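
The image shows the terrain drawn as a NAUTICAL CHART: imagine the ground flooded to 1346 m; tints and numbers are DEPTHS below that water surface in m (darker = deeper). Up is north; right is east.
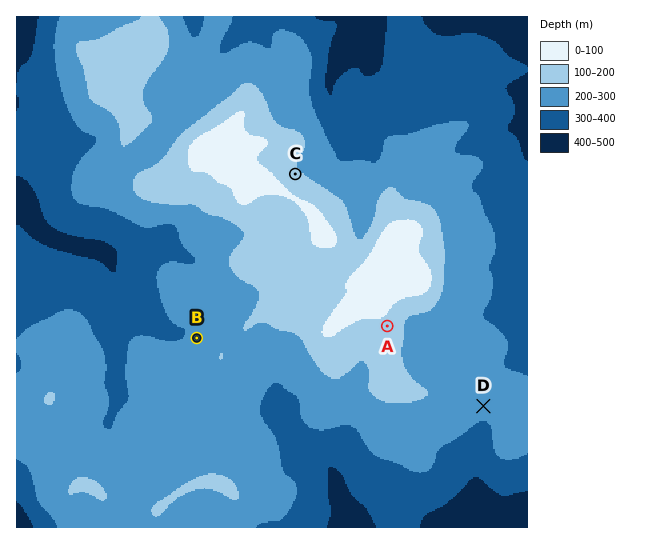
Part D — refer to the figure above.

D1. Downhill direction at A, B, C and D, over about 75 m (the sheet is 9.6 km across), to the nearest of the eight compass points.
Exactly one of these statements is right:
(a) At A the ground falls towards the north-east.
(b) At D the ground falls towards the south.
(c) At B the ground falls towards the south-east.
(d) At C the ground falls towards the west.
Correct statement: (b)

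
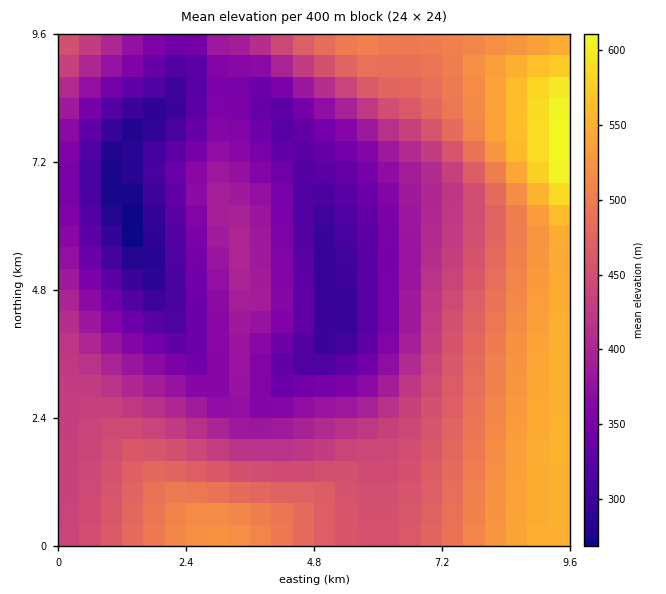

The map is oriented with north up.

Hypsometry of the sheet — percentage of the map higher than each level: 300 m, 95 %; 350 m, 76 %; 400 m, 55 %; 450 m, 38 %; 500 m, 20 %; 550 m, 6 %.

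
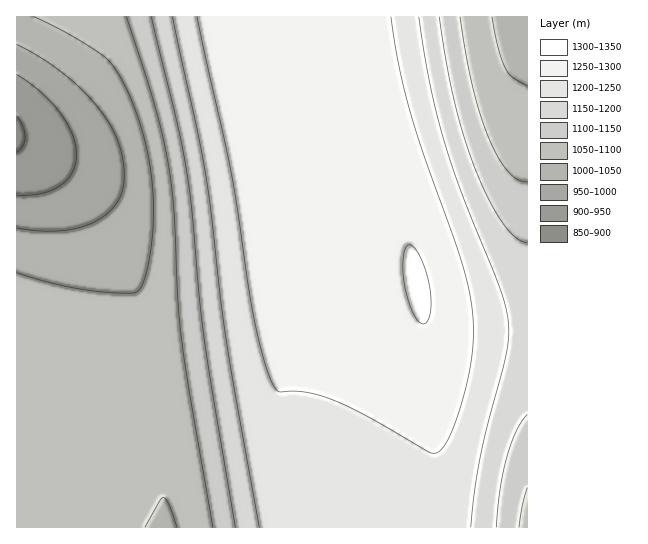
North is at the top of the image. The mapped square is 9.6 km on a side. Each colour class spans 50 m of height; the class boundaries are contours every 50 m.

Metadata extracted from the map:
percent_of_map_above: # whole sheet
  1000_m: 94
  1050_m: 87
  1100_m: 66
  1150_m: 58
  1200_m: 49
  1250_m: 31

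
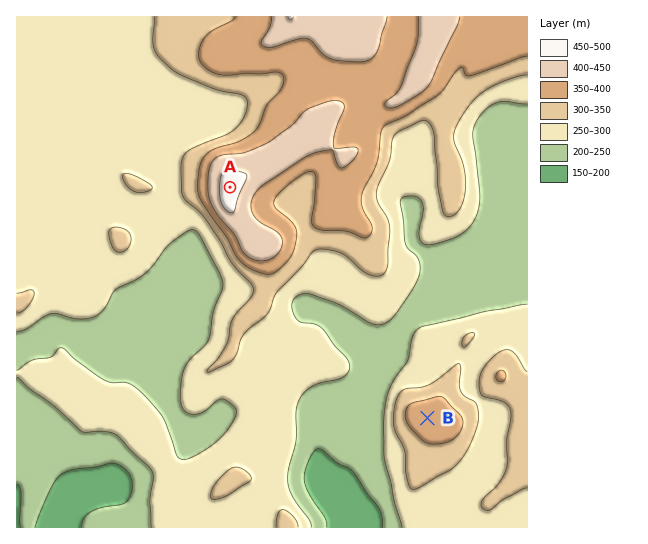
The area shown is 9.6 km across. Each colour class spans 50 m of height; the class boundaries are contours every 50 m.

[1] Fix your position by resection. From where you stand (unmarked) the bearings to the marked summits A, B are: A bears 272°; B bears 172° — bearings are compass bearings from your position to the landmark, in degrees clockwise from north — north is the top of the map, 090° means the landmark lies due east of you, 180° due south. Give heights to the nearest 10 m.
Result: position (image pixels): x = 396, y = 193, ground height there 250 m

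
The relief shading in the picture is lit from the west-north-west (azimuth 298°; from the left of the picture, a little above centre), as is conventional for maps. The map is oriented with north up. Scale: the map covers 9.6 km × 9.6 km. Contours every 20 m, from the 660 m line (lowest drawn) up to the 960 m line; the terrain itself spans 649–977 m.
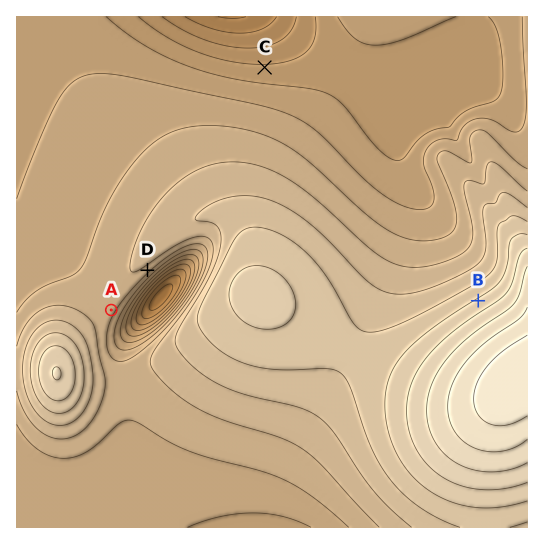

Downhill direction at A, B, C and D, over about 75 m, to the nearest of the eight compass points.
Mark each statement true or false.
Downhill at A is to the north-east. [false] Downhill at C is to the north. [true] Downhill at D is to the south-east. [true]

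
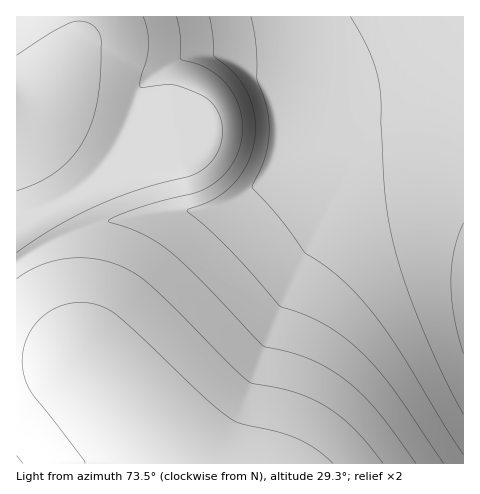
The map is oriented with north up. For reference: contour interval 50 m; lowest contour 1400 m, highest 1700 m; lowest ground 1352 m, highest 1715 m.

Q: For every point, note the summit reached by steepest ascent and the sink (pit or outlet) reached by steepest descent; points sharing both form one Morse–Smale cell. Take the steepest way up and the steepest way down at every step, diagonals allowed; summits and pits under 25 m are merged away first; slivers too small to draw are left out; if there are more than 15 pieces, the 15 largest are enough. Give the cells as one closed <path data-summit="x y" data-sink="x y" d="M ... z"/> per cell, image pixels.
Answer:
<path data-summit="463 295" data-sink="183 463" d="M396 134l-39 3-60 18-13 7-24 22-17 13-28 11-62 5-41 7-38 12-38 17-20 14 0 98 62-1 5 2 70 76 27 26 283 0 1-300-30-20-23-8z"/><path data-summit="463 295" data-sink="17 127" d="M463 16l-383 0-1 19-2 7-23 45-11 17-12 12-15 8 0 138 46-26 41-14 50-9 56-3 20-6 24-14 34-30 27-11 43-12 22-3 32 2 33 13 19 14z"/><path data-summit="17 463" data-sink="183 463" d="M78 360l-62 2 0 101 163 1-73-79z"/><path data-summit="17 17" data-sink="17 127" d="M78 16l-62 1 1 106 14-7 12-12 11-17 23-45 2-7z"/>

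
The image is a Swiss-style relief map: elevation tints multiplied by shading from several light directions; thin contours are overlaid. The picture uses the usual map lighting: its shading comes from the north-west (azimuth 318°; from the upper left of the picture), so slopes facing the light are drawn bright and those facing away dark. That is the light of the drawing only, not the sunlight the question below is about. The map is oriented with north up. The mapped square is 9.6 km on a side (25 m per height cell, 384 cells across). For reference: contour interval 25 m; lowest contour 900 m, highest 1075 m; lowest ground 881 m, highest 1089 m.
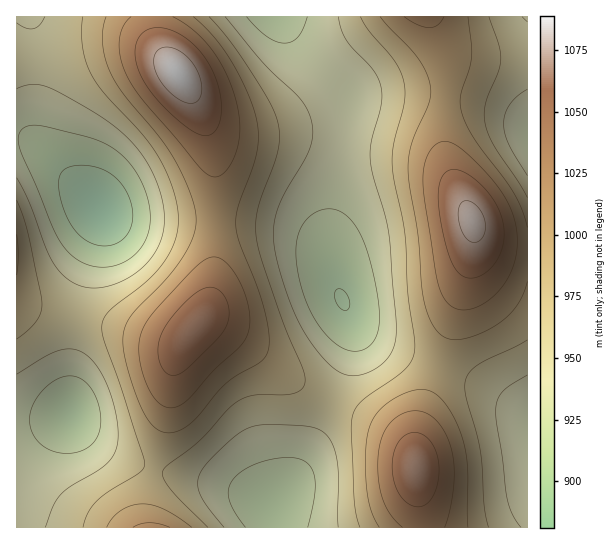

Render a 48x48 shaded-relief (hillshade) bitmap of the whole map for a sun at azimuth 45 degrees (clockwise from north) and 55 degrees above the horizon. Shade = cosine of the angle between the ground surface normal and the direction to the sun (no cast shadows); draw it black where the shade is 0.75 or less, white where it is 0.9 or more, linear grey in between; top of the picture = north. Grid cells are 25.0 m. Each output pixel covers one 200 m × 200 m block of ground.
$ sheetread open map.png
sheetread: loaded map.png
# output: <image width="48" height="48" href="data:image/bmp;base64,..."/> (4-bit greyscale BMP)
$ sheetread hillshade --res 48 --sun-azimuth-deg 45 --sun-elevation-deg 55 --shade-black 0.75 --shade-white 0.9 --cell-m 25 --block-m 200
<image width="48" height="48" href="data:image/bmp;base64,Qk32BAAAAAAAAHYAAAAoAAAAMAAAADAAAAABAAQAAAAAAIAEAAATCwAAEwsAABAAAAAAAAAAAAAAABEREQAiIiIAMzMzAERERABVVVUAZmZmAHd3dwCIiIgAmZmZAKqqqgC7u7sAzMzMAN3d3QDu7u4A////AHd2ZmZneavM3cupiHdmVUMyIzRniaqpmHd2ZmZ3iavMzLuph3ZmVUMiI0VnmaqpmHd3Z3d4iaq7u6mYd3ZmVEMiI0V4mqqpiHd3d3d4iJmqqZiHd2ZmVDMiI0Z4mqqpiHd3iId3iIiZmIh3ZmZlVDIiI1aJqqqpiIiIiId3d3d3d3d2ZmZlVDIiNFeKq7qpiIiIiId2ZmZnd3d2ZmZVRDMiNGiau7qpiIiJmIdlVFVWZ3dmZmVVRDMzRXiru7qpiIiZiHZUM0RWZ3d2ZVVVREM0Vnmru7qpiIiIh2VDIjRWZ3d2ZVVVVURFZ4mru7qZiIiIh2QyIiRWd3dmVVVVVVVWZ4mru6qYiIiHdlMhESRWd3dmVVVWZmd3eJmquqmId3d3ZUMhESRWd3dmVVZneIh3eImaqZiHd3d2ZUIRETRWd3dmVWZ4iZiIiIiZmYh3ZmZmVDIREjRWd3ZmZneJmpmId3eIiHdmZmZmVDMiIjVmd3ZmZ4iaqqmIdmZnd2ZmZmZmVUMyM0Vmd3d3eJqru6mHZVVWZmZmZmZmZURDRFVmd3d4iaq7u6l2VURFVWZmZnd2ZlVVVVZmd3eImru7uph1RDNEVVZmZ3d3d2ZmZmZnd4iZq7u7updlQzM0RVZmd3iIiHd3dmZneImau8y7qYZUMzM0RVZnd4iIiIiId3ZneImrvMy6mHZUMyMzRVZneImZmZmYh3ZneJq7zMuql2VEMzMzRVZ3iJmqqqmZh3ZmeJq7zLuph2VEMzMzRFZ3iaqqqqqZh2ZmeJq7y7qYdmVUQzMzNFZ4mau7u6qYd2VVZ4mru6qYdmVUQzIiNFZ4mru7u6mYdlVFZ4mquqmHdmVUQzIiNFaJq8zLuqmHZUREVnmaqpmHdmVVQyISNFeau8zLuph2VEMzRniZqZiHZmZVQyESNGirzNzLqYh2VDIjRWeJmYh3ZmZUQyESNXm83dy6mIdlQyIiNWeJmYh3ZmZUMiEjRorN3dy6mHZUMyEiNGeIiIh3dmZUMiIkWKvd7cuph2VUMhESNGeIiIh3dmZUMyM1ebze7bqYdlVDMhESNGeIiIh3d2ZUQzNGir3e3amHZVRDIRESNGeImYiHd3ZVRERXis3dzJh2VVQzIQASNGeJmZiId3ZlREVnmszMu4dlVUQyEQASNWiZmZmIh3dlVVVomrzLqXZVVUQyEAASRXiaqpmYiHdmVVVomqu6mGZVVUQyEAASRomqqqmYiHdmVVVniaqph2VVVUMhAAATV5q7uqmYiHdmVVVniJmYd2ZVVUMhAAEkaKu8u6mYiHdlVEVWeIiId2ZmVUMhABJGirzMy6mYh3ZlRERWd4iId3dmZUMhESNXm83cy6mId2ZURERWd4iId3d2ZUMiIjV5vN3dy6mHdmVUMzRWd4iIiId2ZUMzNFebze7cuph3ZlVDMzRWeImZiId2ZUQzRXis3u7cuph2ZlRDMzRWeJmZmYd2ZVRFV4q83u3LqYd2ZVQzIjRWeJqpmYd2ZVVVZ5rN3t3LqYdmVUMyIjRXiZqpmQ=="/>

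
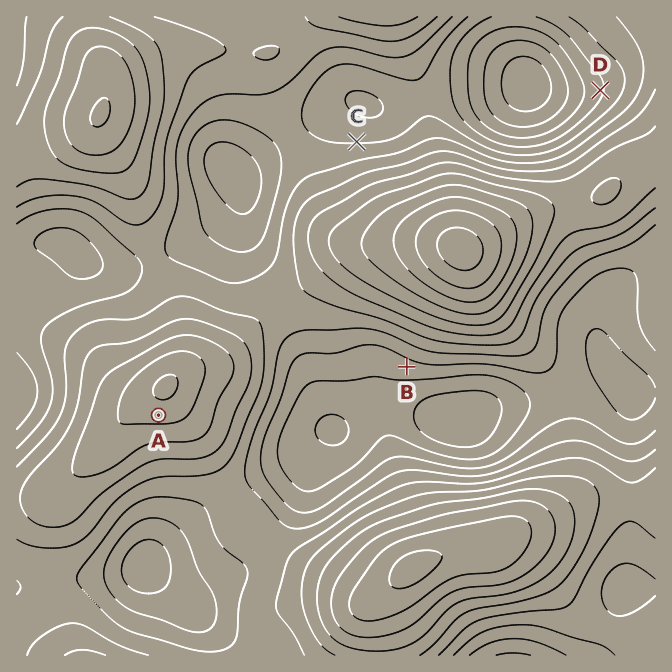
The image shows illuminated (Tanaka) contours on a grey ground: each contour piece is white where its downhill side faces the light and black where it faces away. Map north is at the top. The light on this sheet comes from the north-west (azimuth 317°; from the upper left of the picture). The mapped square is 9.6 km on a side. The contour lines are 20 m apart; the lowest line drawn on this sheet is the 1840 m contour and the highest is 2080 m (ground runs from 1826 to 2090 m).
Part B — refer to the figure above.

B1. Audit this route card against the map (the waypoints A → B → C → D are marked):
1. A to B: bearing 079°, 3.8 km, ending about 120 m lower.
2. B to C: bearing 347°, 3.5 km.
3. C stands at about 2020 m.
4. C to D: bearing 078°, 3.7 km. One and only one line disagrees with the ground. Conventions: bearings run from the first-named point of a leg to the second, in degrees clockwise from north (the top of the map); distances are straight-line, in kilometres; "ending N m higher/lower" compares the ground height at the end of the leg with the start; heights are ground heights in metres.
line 3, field height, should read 1920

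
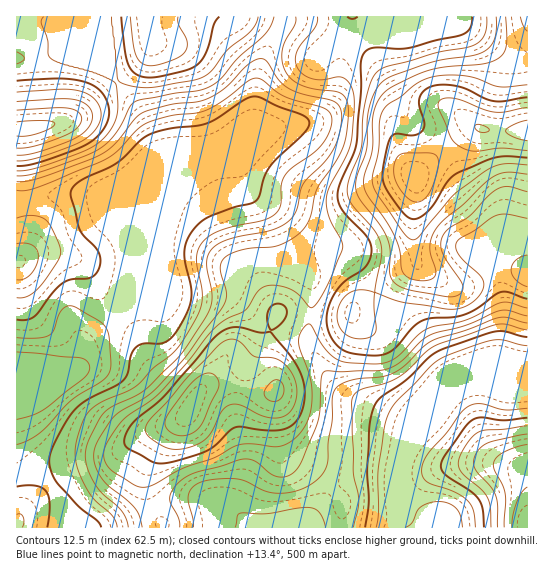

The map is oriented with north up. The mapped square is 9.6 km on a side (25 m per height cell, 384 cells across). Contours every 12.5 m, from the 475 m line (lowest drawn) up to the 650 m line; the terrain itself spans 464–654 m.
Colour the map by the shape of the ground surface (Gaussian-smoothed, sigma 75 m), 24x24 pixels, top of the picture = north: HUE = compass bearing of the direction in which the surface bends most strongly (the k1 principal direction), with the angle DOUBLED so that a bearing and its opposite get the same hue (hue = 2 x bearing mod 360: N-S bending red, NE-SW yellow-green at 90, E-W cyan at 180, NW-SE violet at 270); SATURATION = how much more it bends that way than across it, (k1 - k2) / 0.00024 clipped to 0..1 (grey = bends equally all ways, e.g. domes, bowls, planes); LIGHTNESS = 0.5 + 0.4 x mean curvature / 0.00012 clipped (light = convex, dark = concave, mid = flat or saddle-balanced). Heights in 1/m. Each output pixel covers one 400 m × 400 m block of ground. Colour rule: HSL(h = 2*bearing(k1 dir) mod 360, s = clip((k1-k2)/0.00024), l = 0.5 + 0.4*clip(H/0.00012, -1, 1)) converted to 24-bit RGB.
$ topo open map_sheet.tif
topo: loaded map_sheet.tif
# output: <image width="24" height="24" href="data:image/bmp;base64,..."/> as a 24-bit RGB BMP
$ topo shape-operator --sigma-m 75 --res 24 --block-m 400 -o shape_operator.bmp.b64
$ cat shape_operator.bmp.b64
<image width="24" height="24" href="data:image/bmp;base64,Qk32BgAAAAAAADYAAAAoAAAAGAAAABgAAAABABgAAAAAAMAGAAATCwAAEwsAAAAAAAAAAAAAzL6vdlCbcEl/ZzI+QEgpfNk5lNGJy82rVzqga1yNiFxnh3hJb39AcndNh1GC7OWhU5yyJDG0n3OpclRdODFIJTJMV7B77/XWvXd1o0OVdTWIqyqNd7R1g9Ftic0njJchRzIpXVE5dVZOpltZpZVgSZplOLCB0t+junSYHxtjqTttlzNHTy8+LFY3E8cjqvRhkGBYlVWAXSeKu1vCt9asgaWY0XFuq1cvUVQwN4U/RId9hW+atsOsf6exXKuilMJgsH9UGRxdWze3x4Tkj27tkajjh+DWgL5+eGOvpGO3KSimhZTX6sjVo2SOslVo13+XjqG5Vr3BPlh1R5JKp8ZWXKtSYpGQo6WGp3N1KD13J3KHY4e1f2vIq7bQn7nYqKXVWGmDfkyzimC4NZ6RzYvD56r1zZTq37vSudC4Rlq7azWto2Ffsc5WQ8tCPo2HhJpxnHZqQ0t0P3R7LHNYVoGBmdKLVsa0g5q3XIBwM22Af3vAgZvRYM7WZ3ja24r7/M/s7cS+YTp/TjWBtpXB2ubQhNWuMWGUg2J6pVNPdWhKMG1cVH9zJ49mnthtW3c8VW4oeIFUMGQ6HHoeYos4gn4tKT0WI1pK7pPG/8zVm1zcP3bfjpjL7O7dl5LOaRJtXjIZbUENoaUOEHYeKXRZTIdaf5ose1Y0c3g8e3Q5bG85P3goLlYhe3c4XaU/BHtLH3x9/83M6WmAUoeAV7im4u/HrBGLegBh3DdqwWmb4OOtJrY4CCsYIloXX39NgIBygnZaf5NoabmeZKq4RWGGW6CBgbl4O4RfBi0r0qFK+tHYrKnVP6N+2Z4XTghFox+x1LbCsMHj8Nvu5orHVSFYN1EMETMAICkKe1ALkrmYY7yXXkd6YVx6Tq1qc6Vod39lF0hSGXc18exh5DtMwiRgy6JwFySDWTLV5+jMbrivunel+l/E8ib/4ZbGUr+EDjtKtItMtMlvY4dUOkBjd6J+Y6aLd4Nsfn9rMk5jKlEvy+YIiXo1hriM3M3UIBjBHECy8OPbu12wgSs7mjAks1K439vw49X2EQD3cILLwc+eZ2mZQFiFabVuVJKPenyAf3+ARi5sXT5yw96DUqdnTsJFqI9Ebi1SIWhVq89c6BTG8zjK1azSm+3kleDqs4vghAn/oJ7f39DbhGm/W3nHka69VVadc3OBfHqANiSHX5vP0eLVn5W+c4OolVV1iV2OVZN+T4VAQilKyFFe5+2teOGHRGF9by5PSVaMecO1vYt7tXGUYpCXfW6LkEyLfnuAd3iAN2yTN8+eg76SoJC9p3jMsWfPume6lWJvcz07KBojo58w9P+Sj60cJx8XMWwvZYBnbIRKn5dnqn93k353YVBzgG16f3+AfX6AV4GHR5tJVIs1a4Q2YFI5eTg4qURlwzp2nzVwa0F6dMNs+O2ixZZhQ2SJTaB6Om9pgWtTZXsAX38WkIw6Q0ZpeYB6f3+Af3+AZ4WCd4xzdIZpcn1eaUBmfoVaVYCcl1fU1mDtrYfKkbii6ea50sueXkqbcZNYM1ZkgHNkoscAKEsAHTMAIUIHGm4SVoNkf4B/fYB/aYNxgYp1Z3B8R2OYiKazU5q0J0ilnk/f6rXo1bHU3+3e35XInDi2w2BbKj0qVlsk6NvwypnbWLiGHsU/BrU8DF85SnlMfoBvf4FveoRvbn5wRYRyWI5jan9nJj9VOC9W0E8q3/Wuj8GJ4E6ezim63GmXsjfWfmLE2tD75cz/5ND71tz1aKLbIkR2LlYsVGkraYktRIo6ZYFsZn1tTHFCXnFEJi9EJRNC48Rx2f+raUU8iy0ztFSLuMbgmZv+ycj8m5Hbvafr69X289P4xFz2kwy4iluBX3FnmrFVP5UvK2Y5aEE7d0oiU08QEigLAy4wyu+19efLlCqed5S6ounZkOXbO0zGiYjDg4dPe4ZSsqRk119quwCDyAZwpn1naIGAmLGGjrCML3SCNyNvzEibw4WkVNbOAGhwDP9K4duihnbs2+XwpL3NmlRZUFQ9YoA2fHwjcYEkdWQXdzgXbBB06XqpyrjQi5bGlcfEo5SyUEaRDDF4fH7R3dzom6vOHGOuFfRpKMQ5OqF3t6p/v32r11XMwkKQgWdDgKZqX4xjgH16gH9/Ig1d39arstG0nKHJp5W/uVa1rWaKD3WHILzFxai7zoKuUIegR7FEYn4uL1UTP20NZ3EjYCY12BNByWBLoqVqfmd/f4B/f3+AGQpc3eeZsMdweY1akVZYnVGly6+9TpXHGF5maXQ4u2w9rJVwZ4dtgH97fYB6cYJcV3E7IhwvkE5A18KR"/>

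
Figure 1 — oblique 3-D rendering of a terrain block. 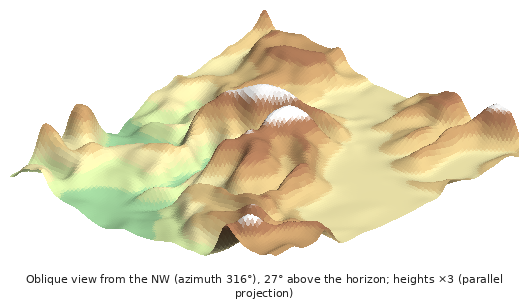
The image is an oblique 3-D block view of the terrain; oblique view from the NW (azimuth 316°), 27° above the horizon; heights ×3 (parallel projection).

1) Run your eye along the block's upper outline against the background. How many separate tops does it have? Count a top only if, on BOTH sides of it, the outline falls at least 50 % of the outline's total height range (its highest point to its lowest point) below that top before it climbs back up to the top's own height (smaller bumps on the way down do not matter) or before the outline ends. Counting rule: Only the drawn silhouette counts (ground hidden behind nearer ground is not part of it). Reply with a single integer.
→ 1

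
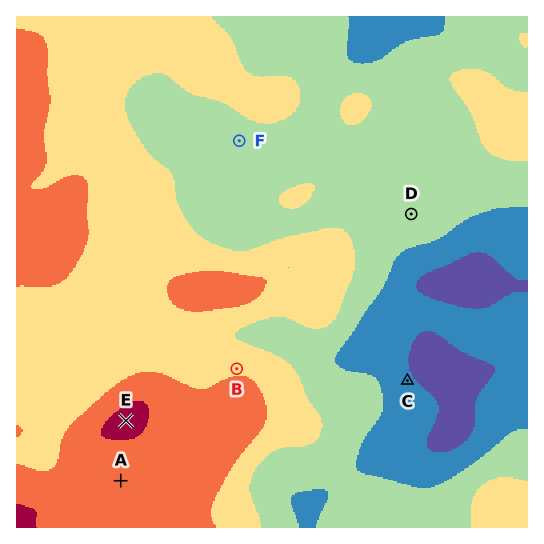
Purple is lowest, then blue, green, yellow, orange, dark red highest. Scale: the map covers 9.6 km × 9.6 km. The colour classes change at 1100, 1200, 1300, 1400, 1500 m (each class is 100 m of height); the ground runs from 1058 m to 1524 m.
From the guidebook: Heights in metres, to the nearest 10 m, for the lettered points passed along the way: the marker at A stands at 1440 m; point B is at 1380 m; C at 1120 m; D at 1250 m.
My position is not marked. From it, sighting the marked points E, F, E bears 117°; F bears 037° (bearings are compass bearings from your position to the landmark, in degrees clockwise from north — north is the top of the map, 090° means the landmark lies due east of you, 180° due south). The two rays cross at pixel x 55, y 385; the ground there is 1350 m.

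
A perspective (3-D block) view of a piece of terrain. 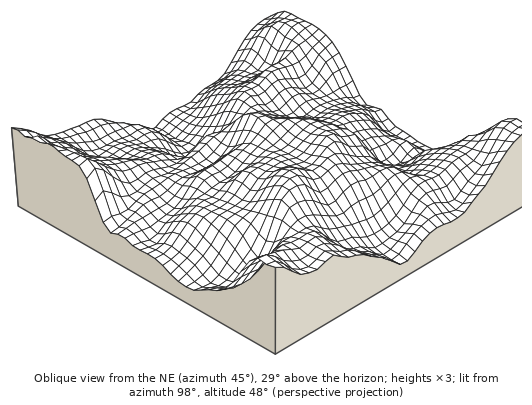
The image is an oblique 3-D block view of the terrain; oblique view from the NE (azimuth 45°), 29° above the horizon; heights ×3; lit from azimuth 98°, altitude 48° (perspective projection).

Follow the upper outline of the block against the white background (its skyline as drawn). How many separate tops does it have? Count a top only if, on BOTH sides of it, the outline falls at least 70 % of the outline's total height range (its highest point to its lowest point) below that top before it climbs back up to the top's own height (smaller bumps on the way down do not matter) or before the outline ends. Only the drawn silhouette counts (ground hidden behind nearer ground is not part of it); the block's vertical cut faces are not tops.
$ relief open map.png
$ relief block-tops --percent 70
1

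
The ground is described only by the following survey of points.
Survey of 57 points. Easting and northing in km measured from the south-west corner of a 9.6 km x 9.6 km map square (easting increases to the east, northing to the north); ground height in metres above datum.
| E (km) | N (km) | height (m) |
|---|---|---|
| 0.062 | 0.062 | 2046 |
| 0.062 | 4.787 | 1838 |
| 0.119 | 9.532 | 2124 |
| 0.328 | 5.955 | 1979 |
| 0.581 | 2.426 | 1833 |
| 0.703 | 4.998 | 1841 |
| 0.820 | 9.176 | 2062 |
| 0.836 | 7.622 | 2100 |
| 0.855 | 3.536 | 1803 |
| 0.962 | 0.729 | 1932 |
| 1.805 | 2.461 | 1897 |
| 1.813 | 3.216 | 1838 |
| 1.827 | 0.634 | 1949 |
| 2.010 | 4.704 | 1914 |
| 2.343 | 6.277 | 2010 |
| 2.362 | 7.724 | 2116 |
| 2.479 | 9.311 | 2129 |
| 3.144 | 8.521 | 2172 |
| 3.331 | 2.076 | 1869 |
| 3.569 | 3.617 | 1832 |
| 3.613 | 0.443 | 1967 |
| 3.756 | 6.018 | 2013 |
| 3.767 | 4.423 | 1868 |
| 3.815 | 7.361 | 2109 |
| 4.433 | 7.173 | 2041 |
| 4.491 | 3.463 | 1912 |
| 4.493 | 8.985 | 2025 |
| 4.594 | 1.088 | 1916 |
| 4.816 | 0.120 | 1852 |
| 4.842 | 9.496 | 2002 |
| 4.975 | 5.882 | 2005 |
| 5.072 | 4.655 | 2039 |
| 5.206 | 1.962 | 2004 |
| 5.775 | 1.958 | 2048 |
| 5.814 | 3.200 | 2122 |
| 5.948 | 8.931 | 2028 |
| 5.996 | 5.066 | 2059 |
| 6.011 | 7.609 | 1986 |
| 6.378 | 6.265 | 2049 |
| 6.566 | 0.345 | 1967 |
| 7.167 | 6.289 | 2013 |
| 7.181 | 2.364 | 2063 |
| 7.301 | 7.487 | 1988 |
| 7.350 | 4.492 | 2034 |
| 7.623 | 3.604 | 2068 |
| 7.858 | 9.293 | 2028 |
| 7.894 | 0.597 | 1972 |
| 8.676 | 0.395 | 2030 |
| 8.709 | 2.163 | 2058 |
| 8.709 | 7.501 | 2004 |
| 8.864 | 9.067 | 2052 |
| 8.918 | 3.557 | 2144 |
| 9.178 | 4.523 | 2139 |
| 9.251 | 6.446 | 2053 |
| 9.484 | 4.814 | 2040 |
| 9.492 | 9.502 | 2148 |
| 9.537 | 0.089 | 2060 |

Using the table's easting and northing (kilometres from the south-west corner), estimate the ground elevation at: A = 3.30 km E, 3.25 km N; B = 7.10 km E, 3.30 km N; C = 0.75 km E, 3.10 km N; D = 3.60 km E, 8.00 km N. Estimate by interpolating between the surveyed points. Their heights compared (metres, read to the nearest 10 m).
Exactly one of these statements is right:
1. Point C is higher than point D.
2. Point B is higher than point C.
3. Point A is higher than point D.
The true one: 2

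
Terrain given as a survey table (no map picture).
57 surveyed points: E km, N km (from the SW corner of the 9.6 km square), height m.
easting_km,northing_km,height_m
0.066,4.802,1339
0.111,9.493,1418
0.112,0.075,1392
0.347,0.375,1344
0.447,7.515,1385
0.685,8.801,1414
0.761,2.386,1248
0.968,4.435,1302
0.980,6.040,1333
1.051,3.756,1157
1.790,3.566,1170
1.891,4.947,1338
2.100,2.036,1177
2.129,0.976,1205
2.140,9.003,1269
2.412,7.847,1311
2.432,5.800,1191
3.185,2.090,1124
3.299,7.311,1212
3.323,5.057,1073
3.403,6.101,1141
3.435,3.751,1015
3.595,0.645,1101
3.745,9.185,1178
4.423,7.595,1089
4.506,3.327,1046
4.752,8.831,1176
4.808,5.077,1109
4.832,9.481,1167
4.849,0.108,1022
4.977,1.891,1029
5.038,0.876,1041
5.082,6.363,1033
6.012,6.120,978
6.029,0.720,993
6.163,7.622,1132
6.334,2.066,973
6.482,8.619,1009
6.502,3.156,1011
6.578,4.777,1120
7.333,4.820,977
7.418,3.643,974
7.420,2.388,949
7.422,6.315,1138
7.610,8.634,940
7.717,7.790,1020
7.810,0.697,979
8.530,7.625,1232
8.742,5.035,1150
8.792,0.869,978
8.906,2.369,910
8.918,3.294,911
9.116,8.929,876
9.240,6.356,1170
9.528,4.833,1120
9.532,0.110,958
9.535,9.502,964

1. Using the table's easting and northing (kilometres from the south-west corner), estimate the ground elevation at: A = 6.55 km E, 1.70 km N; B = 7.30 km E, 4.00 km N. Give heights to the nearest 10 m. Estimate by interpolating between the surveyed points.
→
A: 960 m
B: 970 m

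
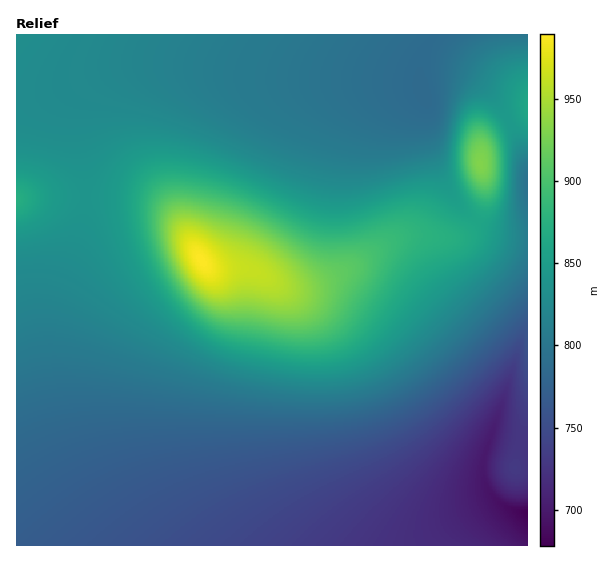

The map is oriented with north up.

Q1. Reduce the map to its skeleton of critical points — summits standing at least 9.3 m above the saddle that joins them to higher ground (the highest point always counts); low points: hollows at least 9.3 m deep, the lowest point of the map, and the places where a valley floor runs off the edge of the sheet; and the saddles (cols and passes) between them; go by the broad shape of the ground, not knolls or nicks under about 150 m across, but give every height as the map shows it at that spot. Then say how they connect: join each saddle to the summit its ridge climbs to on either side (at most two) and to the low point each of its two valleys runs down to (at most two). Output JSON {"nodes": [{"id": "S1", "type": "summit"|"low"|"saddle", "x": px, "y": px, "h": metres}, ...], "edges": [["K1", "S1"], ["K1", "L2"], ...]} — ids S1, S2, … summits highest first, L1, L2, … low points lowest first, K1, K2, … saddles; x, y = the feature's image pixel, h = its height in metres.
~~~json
{"nodes": [
{"id": "S1", "type": "summit", "x": 201, "y": 261, "h": 989},
{"id": "S2", "type": "summit", "x": 481, "y": 164, "h": 930},
{"id": "S3", "type": "summit", "x": 17, "y": 200, "h": 873},
{"id": "S4", "type": "summit", "x": 527, "y": 107, "h": 862},
{"id": "L1", "type": "low", "x": 527, "y": 513, "h": 678},
{"id": "L2", "type": "low", "x": 423, "y": 91, "h": 785},
{"id": "L3", "type": "low", "x": 527, "y": 184, "h": 794},
{"id": "K1", "type": "saddle", "x": 478, "y": 220, "h": 860},
{"id": "K2", "type": "saddle", "x": 509, "y": 123, "h": 846},
{"id": "K3", "type": "saddle", "x": 86, "y": 196, "h": 840}],
"edges": [["K1", "S1"], ["K1", "S2"], ["K1", "L2"], ["K1", "L3"], ["K2", "S2"], ["K2", "S4"], ["K2", "L2"], ["K2", "L3"], ["K3", "S1"], ["K3", "S3"], ["K3", "L1"], ["K3", "L2"]]}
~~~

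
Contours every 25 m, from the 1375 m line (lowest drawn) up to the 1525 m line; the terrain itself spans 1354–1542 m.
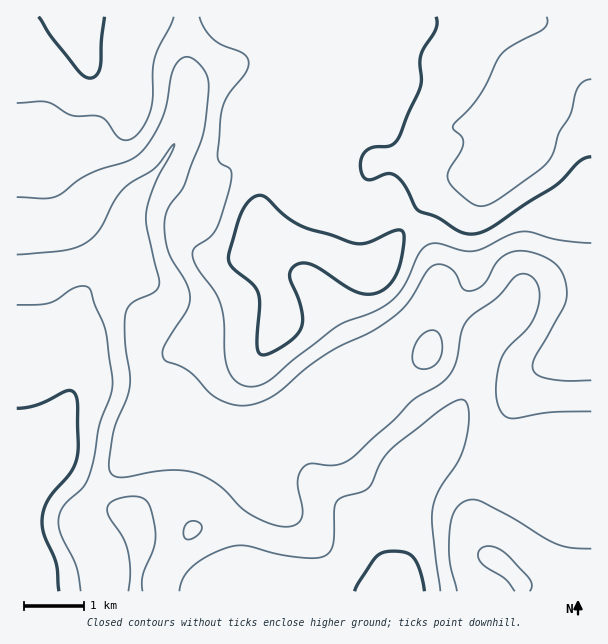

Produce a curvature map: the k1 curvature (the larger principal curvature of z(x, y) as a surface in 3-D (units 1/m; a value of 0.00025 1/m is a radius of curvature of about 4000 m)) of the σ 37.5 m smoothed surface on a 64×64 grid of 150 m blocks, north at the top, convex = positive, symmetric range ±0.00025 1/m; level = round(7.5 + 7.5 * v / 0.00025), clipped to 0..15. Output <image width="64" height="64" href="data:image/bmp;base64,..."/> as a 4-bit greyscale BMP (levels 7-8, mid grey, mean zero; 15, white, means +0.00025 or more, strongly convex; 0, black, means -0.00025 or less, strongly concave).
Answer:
<image width="64" height="64" href="data:image/bmp;base64,Qk12CAAAAAAAAHYAAAAoAAAAQAAAAEAAAAABAAQAAAAAAAAIAAATCwAAEwsAABAAAAAAAAAAAAAAABEREQAiIiIAMzMzAERERABVVVUAZmZmAHd3dwCIiIgAmZmZAKqqqgC7u7sAzMzMAN3d3QDu7u4A////AHiZmYvv2Iic/XRnd4iIh3d4mph2d3d2at2piJq7vM3ueIiHi+/ZiJz+lVd3d4iId4mqmHd3d3d63amJq7u7vMyIdmeb79mIm//HVnd3eIh4iaqpiHZmd4rtuavMuqqZmZhmZ63/2oiJ//pmZmd4iIiau6mYd3d4iu27zNyph3d4mYd4z//aiHfP/qiHdniImau7mYiHd3iK7czNypd3d3eJmZv//7qIdp7/7LmIeImau7qIiId4iIvtzMuoh3d3d3irvv/8mYh2jO7+26mImrzLqIiIiIiIm+7LqZiHd3d3iKzf/9l4iHecy8zLqZmbzcuYiHiImZmb7rqZiIiId3eIrN/+uGeHeKzKmqqqqr3duYiIiJmZmavtuYiIiIh3eIirzf7JR3dou6mIiJmrzcuYd3iJqqmZq925h3d3iIeIeJq77/yXZWmqmId3iavLuodmd5qqmYiazLmHd3eIiIiIiZi//+p3iZmIh3eJq6qZh3Z5mpmIeJmryph3d4d4eHiIdnv//rmYiHd3eImqqZmZiJqpmHeIiIm7qIh3h4d4eId1V8//7KmHeIiImaqYiZqqqpmHZ4iIeKu5iIiIiIh3h3VVjP/ty6mJmZmZqpiJq8zKmHdneId3m7qIh4iIiIiHdmZq79u7u6qpmJqqmZmazuyXdmd3d2eby5iHiIiId3d3d3nf2pq7uqmImqmIiImt/qd3d3iHdovLmHd3iIiId3iImc7aiJq7qYiaqYd3iJz/2nd4iHd3esuYd3d3iIiIiImavuyYiauod5qYd2d4it/9qZiIdld5u6h3d3eImYiIiZmd/aiJmqh3mZh3d3iJrv/bqYd3d3i8uYd3d3eqmYiIiHruyYiJmYiaqYh3d4ib7/25iHd3d6zKh3d3d6qZiId2aM7amHiJmru6mId3iIm97sqZiIiInNuYd3iHmZmYh2VXrdyXd4mr3typiHeIiJrd3KqpmYiL3LqYiIeIiZiHdlec3Kd3eKvf/rmHd3iIiKzd3MupiIrMzLqqqneIiIh3d5zcqIeIm87/2Xd3d3d3ec7/7bqYiavNzMu7d4iHd4iIrNuZiImave/9l3d3d3dnnf/+upmZq8zcy7t3d4dneIms25mZmZmrzv/Jh3d3d3aK3/6piJqqvMy7qnd3h2ZneL3KmZmZiKqs7+3Kl3eId4m//6d3iZmavMqZd3iIdmZ5zcmZmYiIqZve7u7bqImIib7/x1eIh3isy5h3eIh3Z4rNuZmZh3ipic3M3u3LqYiJq+/pRXd2V5zbl3eJmYiJrNypmZmHeamJvcqrzMzLmZmIvvx1d3ZVi9uYiJqpiavNy5iJmYd5qYi9yYiaq83KqYd7/8iIhlaLy6mZqpiJq8y6h3eJh4qpib3Jh4iazuy6h3jf/KqXZnq7qpmZh3iaqpmHZnmYmqiJvLmHeJrO/sqHd67/y5dmeaqqmZiHZ5mXeJh2eJq6mJq7l3d4rN7/2oZEe+/ah1VoqruIiIh4mHdWmpd5vMqYm7l2Z4ve7v/7hkRq3tl1RWiqqoiIiIiYh1WKqb7/3LqrqGZ5z/7d//yGRHrNuGVFeaqqiIiImZmGVXms//3d3Mupms7/7Lvv/qdle8ynVVaJqpmIiImZmYd2eL/+uqvN3M3f//65mc//uYibzKdomaqpiIiImZmZmIiJ3+p2eb3d3v/9uXZWnv/bq7zdqJq8y6mIiIiZmZmZmavvx1Vore3cy6iJhlZ679urvN7KmqvMy7uIiZmZmIiZq+62Vmit/rmGZ4mYd3e9ypmaztuZmZq8zJmZmZmYd4ir3rdWeK79uGVnaamYdnu6iIm93KiIiavMmZmZmZmGZ4rNyWZ4re24V3d5q6l1WKqZmavNuYeImaqZmZmZqYdmiazbhnms7bhnd4irynZXmqqqqrzMmImYiJmIiZmqqGeJic3JiarNynd3eJvLmIiqu7uqvM3KmZh3iIiIiau6iJmHreyqqazLiId3iruqqruqqqqrvN26mHeIiIiImsy6qYeL/8qZmruId3eJu7u6qZiImaqrzdyoZHd4iZeJzuyph3jP+4d4qod3aJqqqpmJmId4qpib3cmHd3iZmHi//rmHdp/+lmeJiHeJqqmYiJqZh3iamHisy5l2Z4qXd67/uYdmbf+3VomYmaqZmYeImqmHd5qoeIqqqnd4iqh3jP/ZiHZq/9lmiaq7qYiId4iau6mHiqmHiJmaiIiJqXeL/+qYdmjv/Kq8zLuph4h3iJq7u6mJqpiIiZmZmYmpeJr/+6mHec7/7d3cupiIiYd4mpmrupmqqYmZiJmYiKqZmu/7qYeKvN7ty7qZmJmZh3eZmImqqqqqmZh3iIiIq7qq3/qYd3m7q8upiIiIiamHd5mId4mqqqqph2aId3ic26nP6od3eaqZu6iHd2eJqYd3mYh2Z5qqq6mHZphmd53rmb/Zd3d4mYiqqYd3d3mph3iZh3Zmipmruph3mHZ3ruqYrtl2d2iYiJqph3d3eZmIiJmXdmeamZq7upiYiIjP6Yeu2XZ3eZmImpiHd3d4mHeImZmHeJqYiau7qaqZmc/Yd43ah3eJqYiamId3d3iYd4iZmZiJmZiImaqpmZmZ38h3jNuYiIq6mZqYiIiHeJh3iIiJmYmZiIh4iZmIiZnfyHeL3KmZqruqqqmIeIiJmId3d3iIiJiIh3d4mod4id/Ih3rcqqqrvMu7qYh3iImZh3d3d4iJiIh3Znia"/>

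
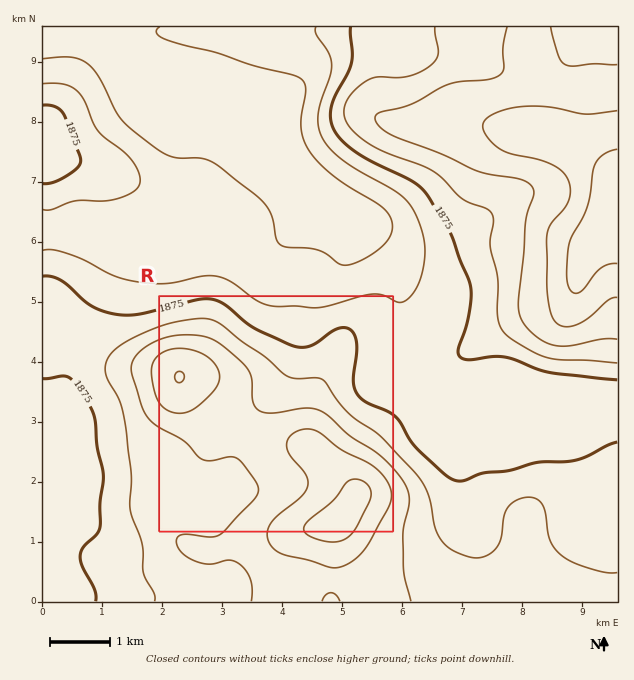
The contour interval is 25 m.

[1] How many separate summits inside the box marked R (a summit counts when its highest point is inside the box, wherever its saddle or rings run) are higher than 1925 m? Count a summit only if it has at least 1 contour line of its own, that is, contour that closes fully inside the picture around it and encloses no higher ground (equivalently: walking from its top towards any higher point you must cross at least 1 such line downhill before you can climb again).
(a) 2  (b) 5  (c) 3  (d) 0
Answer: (a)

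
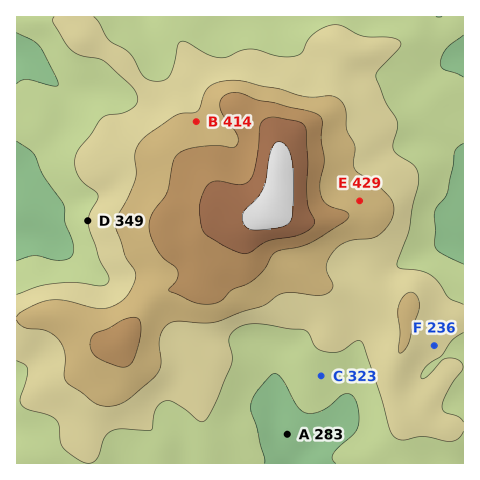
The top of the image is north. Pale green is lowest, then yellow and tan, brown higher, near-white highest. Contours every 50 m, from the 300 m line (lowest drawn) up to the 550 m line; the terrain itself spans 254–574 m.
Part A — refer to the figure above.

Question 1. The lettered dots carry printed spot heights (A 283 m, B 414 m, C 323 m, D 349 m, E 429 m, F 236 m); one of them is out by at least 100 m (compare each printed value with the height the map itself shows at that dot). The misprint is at F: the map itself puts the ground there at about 361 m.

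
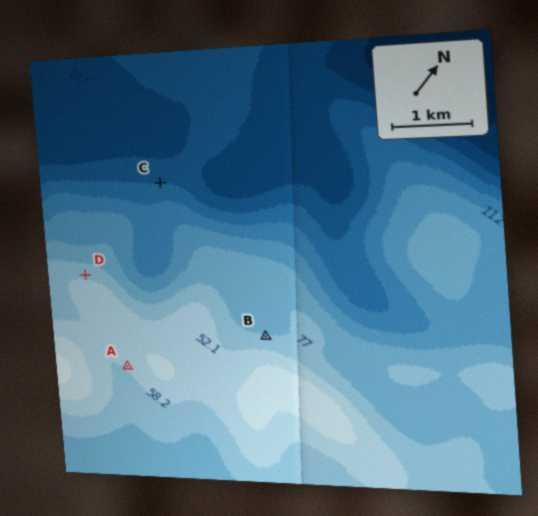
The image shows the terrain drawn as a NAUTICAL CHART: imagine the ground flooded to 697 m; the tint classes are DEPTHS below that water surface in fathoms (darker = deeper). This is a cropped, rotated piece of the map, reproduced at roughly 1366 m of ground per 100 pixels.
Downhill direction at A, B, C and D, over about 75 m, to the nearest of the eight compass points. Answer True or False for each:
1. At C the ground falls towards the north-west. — True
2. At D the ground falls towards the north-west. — True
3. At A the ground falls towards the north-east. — False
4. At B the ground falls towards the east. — False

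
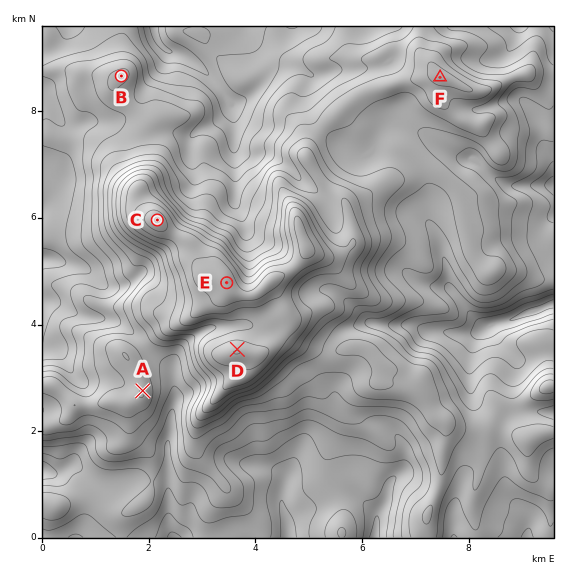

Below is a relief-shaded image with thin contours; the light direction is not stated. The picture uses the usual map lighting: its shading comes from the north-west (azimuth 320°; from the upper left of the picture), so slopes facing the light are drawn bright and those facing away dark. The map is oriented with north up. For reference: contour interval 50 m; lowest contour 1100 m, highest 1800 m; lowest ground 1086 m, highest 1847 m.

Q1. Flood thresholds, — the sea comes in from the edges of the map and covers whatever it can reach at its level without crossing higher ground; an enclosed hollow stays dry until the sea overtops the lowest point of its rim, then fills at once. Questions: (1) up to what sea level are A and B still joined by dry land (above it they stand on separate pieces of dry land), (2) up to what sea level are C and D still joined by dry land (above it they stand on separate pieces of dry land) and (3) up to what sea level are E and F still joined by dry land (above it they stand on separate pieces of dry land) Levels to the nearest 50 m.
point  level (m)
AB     1350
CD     1700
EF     1450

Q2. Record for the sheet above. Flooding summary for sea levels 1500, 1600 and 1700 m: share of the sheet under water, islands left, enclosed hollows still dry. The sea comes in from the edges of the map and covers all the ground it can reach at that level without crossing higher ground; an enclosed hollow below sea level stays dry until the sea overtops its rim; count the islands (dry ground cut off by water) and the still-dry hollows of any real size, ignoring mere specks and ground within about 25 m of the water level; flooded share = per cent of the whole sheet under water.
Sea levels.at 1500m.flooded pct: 81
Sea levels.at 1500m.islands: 3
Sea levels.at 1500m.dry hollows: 0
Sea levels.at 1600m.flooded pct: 89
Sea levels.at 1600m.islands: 1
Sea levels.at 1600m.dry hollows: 0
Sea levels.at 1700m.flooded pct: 94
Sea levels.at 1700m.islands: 1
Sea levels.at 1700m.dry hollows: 0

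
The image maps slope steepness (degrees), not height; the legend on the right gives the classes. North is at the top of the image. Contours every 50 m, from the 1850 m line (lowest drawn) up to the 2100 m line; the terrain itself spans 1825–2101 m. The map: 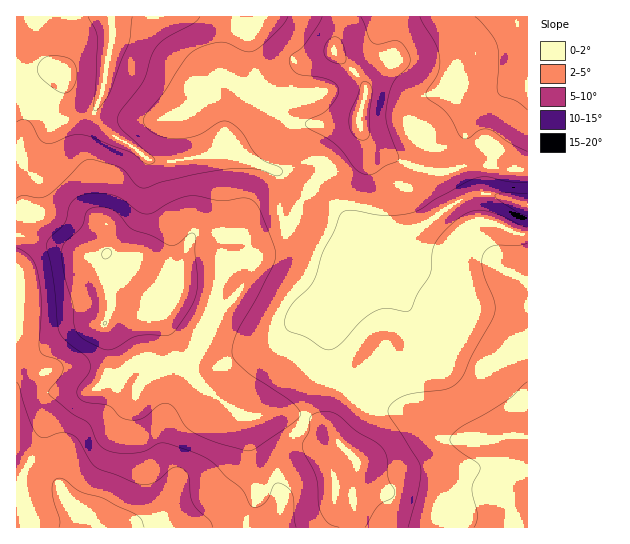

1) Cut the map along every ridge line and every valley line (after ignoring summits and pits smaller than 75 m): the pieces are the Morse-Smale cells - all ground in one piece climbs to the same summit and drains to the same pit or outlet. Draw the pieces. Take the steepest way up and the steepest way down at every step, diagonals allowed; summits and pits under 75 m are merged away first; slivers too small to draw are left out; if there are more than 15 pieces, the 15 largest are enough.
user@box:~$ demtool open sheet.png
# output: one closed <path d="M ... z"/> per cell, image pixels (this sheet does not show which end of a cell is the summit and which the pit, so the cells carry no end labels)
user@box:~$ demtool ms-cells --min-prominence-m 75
<path d="M25 236l-9 1 1 291 338-1-2-45 4-19-18-20-13-18-25-10-16-3-18 1-13 4-9 0-6-2-36-27-24-27-15-40 1-8-20 2-27-7-9 2 2-11-8-25 2-19-18 1z"/><path d="M110 16l-94 1 0 218 29 6 42 15 16 0 3-3-3 10 0 11 8 25-2 11 9-2 27 7 16 0 10-8 8-14 4-35 8-19 4-4 30-2 16 3 16 7 16-2 9-5 10-11 11-26 8-10-22-16-15-2-41-18-19 0 6-6 4-13-1-20-8-15-42-30-36-12-24-12z"/><path d="M495 167l-4 0-2 3-1 23 2 2-19 0-18 9-27 20-16 7-17 1-14 4-16-1-6-4-26-28-21-14-7 10-11 26-10 11-9 5-16 2-16-7-16-3-30 2-4 4-8 19-4 35-15 22 0 6 15 40 24 27 42 29 9 0 23-5 17 1 28 10 12 12 3-14 24-30 10-21 12-14 35 9 16 0 6-4 21-30 7-17-5-41-7-19 0-13 5-10 14-10 14 0 32 14 7-1 0-64-23-1z"/><path d="M489 221l-14 0-5 3-9 7-5 10 0 13 7 19 5 41-7 17-21 30-6 4-16 0-35-9-12 14-10 21-26 35 2 15 20 22-4 19 2 46 173-1 0-292-15-3z"/><path d="M397 16l-286 0 1 29 25 12 36 12 42 30 8 15 1 20-4 13-6 6 19 0 41 18 15 2 22 15 15-15 12-4 16-9 9-13 0-13-4-15 6-29 3-7 25-25 6-27z"/><path d="M527 16l-129 0 1 15-6 27-25 25-3 7-6 29 5 16 11 12 18 10 34 14 19 1 27-8 17 3 3-20 35-41z"/><path d="M363 133l0 14-4 8-13 10-24 11-11 13 20 14 21 23 11 9 16 1 14-4 22-3 15-8 23-17 18-9 17-2 0-15 3-9-2-4-16-1-27 8-24-3-16-5-27-15z"/><path d="M527 107l-34 40-2 20 14 2 23 0z"/>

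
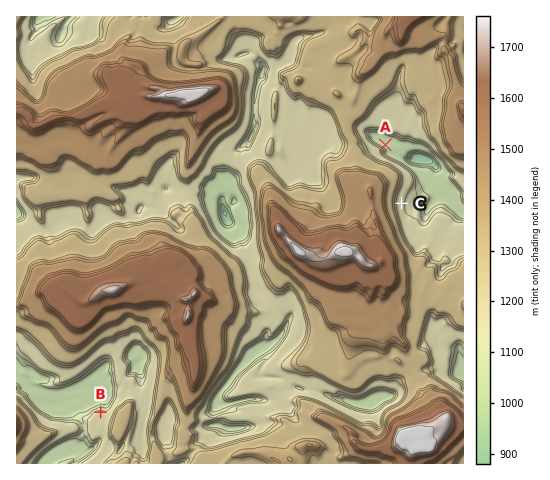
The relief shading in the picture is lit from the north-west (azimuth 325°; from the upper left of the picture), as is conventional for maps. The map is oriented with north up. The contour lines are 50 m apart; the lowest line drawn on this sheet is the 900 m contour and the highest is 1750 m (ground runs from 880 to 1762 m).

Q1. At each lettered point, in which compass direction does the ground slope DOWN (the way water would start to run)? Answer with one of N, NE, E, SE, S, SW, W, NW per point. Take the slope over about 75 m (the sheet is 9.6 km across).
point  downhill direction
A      NE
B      N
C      E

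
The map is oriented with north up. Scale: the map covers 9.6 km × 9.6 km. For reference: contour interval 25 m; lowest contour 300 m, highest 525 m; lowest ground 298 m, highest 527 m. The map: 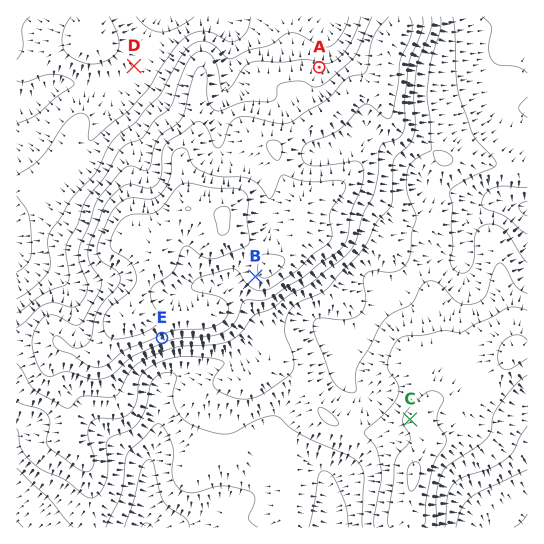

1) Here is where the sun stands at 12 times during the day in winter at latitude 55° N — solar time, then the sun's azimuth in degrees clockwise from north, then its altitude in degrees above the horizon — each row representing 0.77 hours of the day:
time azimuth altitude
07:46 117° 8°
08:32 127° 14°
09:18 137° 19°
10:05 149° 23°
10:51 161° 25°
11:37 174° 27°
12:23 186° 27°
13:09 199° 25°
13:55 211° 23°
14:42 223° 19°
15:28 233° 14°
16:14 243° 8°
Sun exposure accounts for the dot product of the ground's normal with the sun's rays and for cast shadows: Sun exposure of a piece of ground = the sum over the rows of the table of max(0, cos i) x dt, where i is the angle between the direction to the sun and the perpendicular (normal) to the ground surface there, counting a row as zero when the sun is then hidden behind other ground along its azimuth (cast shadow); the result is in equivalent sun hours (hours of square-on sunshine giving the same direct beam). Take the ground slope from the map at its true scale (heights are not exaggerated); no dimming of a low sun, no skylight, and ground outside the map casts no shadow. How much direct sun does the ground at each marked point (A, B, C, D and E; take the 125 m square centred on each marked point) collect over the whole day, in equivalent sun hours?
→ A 2.5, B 3.3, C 3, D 3.2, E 4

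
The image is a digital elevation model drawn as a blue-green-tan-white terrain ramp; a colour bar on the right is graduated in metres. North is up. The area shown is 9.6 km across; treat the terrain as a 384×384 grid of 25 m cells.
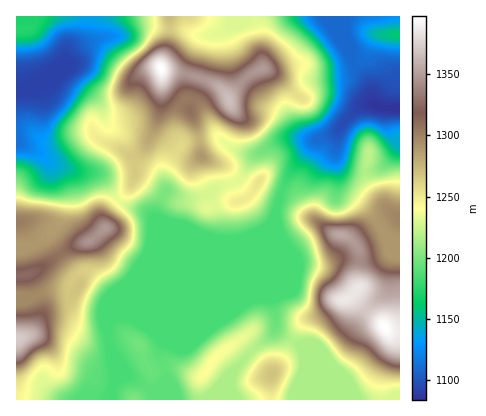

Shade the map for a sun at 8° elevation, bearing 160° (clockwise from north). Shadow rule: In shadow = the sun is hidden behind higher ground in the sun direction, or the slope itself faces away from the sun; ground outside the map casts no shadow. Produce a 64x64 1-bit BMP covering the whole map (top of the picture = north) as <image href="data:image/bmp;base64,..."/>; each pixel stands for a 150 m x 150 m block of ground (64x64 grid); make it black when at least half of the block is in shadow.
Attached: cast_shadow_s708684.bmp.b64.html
<image width="64" height="64" href="data:image/bmp;base64,Qk0+AgAAAAAAAD4AAAAoAAAAQAAAAEAAAAABAAEAAAAAAAACAAATCwAAEwsAAAIAAAAAAAAA////AAAAAAAAAAAAAAAAAAAAAAAAAAAAAAAAAAAAAAAAAAAAAAAAAAAAAAAAAAAAAAAAAAAAAAAAAAAAAAAAAAAAAAAAAAAAAAAAAAAAAAAAAAAAAAAAAAAAAAAAAAAAAAAAAAAAAAAAAAAAAAAAAAAAAAAAAAAAAAAAAAAAAAAAAAAAAAEAAAAAAAAAAQAAAAAAAAAAAAAAAAAAAAB4AAAAAAAAAHwAAAAAAAAAfAAAAAAAAAD8AAAAAAAAAHAAAAAAAAAAQAAAAAAAAAAAAAAAAAAAAAAAAAAAAAAAAAAAAAAAAAAAAAAAAAAAAAYAAAAAAAAAH4AAAIAAAAA/gAB/gAAAAf+Af/4AAAAB/4B//AAAAAH/AH88AAAAAL4APjwAAAAAABgcOAAAAAAADAAAAAAAAAAAAAAAAAAAAAAAAAAAAAAAAAAAAAAAAAAAAAAAAAAAAAAAAAAAAAAAAAAAAAAAAADgAAAAAAAAAPAAAAAAAAAA8AGAAAAAAADgAeAAAAAAAOAB8AAAAAAAAAHwAAAAAAAAAPAAAAAAAAAA8AAAAAAAAAB/gAAAAAAAAD/AAAAAAAAAH+AAAAAAAAAP8AAEAAAAAAP+AAYAAAAAA/+ABgAAAAAD/4AAAAAAAAP/wAGAAAAAAf+AAYAAAAAB/4ABAAAAAAD/AAAAAAAAADwAAAAAAA=="/>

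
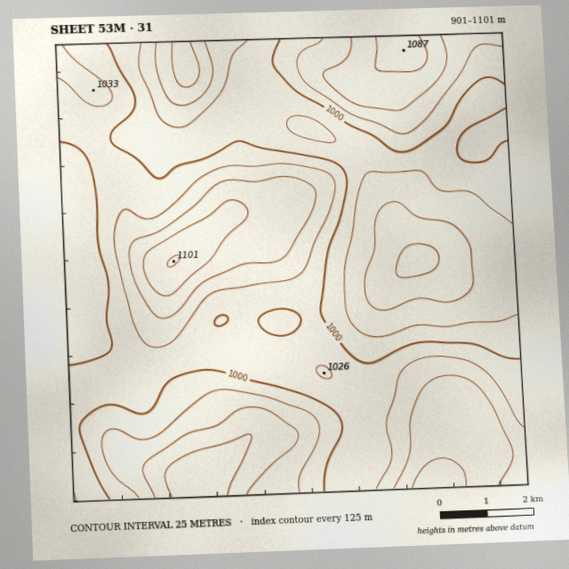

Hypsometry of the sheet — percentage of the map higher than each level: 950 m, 90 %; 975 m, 77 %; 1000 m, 53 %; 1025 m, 26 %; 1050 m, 15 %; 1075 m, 4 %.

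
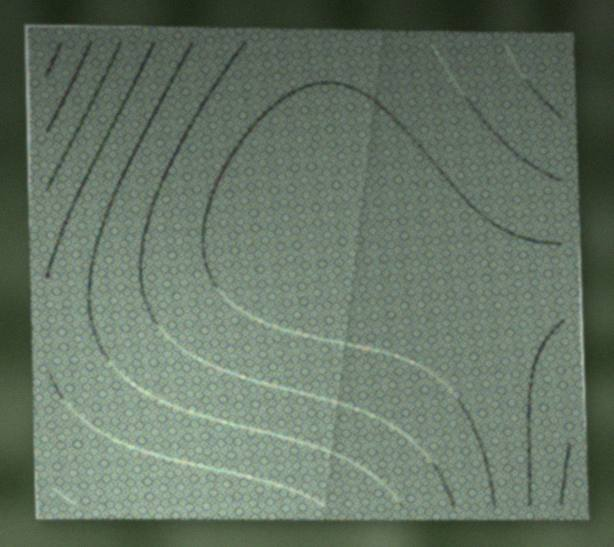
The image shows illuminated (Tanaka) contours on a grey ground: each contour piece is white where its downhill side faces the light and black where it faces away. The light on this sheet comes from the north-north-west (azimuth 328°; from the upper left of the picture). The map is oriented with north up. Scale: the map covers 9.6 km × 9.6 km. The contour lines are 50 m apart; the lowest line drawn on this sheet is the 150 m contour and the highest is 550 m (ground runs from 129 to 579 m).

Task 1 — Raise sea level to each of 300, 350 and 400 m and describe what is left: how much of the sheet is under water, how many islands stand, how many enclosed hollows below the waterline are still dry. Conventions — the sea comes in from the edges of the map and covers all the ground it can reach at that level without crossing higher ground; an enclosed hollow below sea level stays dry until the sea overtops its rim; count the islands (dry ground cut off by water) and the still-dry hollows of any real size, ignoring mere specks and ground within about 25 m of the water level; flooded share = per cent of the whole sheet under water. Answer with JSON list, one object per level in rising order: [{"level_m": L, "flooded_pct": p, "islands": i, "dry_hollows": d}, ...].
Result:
[{"level_m": 300, "flooded_pct": 59, "islands": 0, "dry_hollows": 0}, {"level_m": 350, "flooded_pct": 76, "islands": 0, "dry_hollows": 0}, {"level_m": 400, "flooded_pct": 90, "islands": 0, "dry_hollows": 0}]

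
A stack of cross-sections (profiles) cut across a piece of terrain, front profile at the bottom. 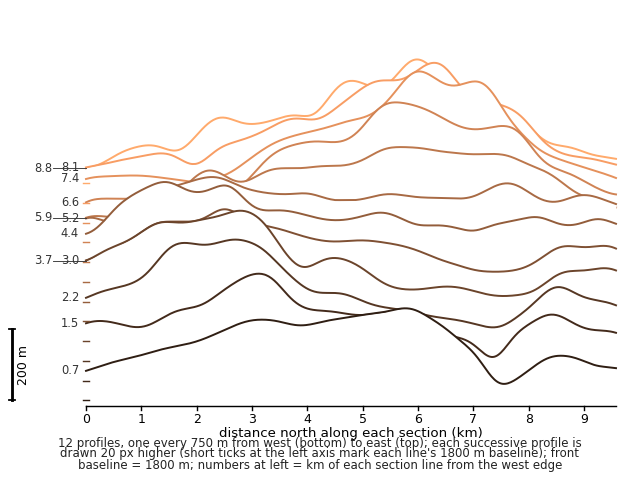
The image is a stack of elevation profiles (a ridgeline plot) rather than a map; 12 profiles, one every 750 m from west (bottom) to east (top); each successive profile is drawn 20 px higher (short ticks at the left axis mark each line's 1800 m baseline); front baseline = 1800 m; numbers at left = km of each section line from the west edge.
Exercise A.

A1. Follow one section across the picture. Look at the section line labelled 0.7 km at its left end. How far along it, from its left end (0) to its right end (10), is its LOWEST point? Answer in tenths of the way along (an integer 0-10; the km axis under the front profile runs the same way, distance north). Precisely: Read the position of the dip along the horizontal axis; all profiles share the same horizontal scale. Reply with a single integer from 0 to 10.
8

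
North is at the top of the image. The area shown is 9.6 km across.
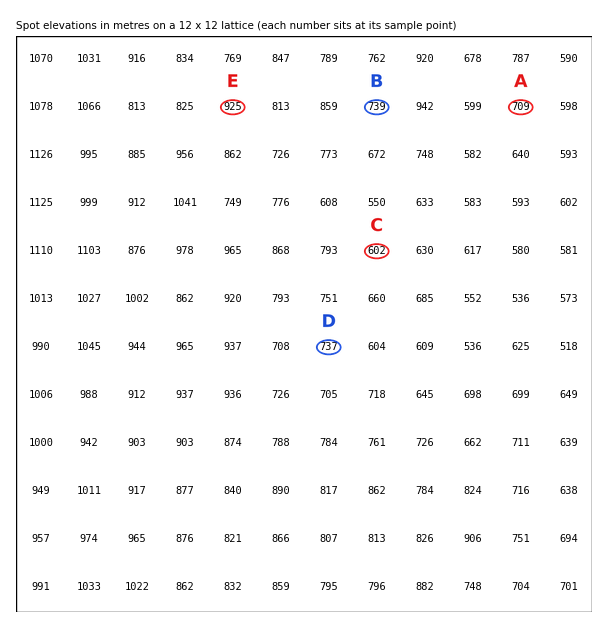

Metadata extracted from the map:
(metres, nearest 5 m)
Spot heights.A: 710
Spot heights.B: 740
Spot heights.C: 600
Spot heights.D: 735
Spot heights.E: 925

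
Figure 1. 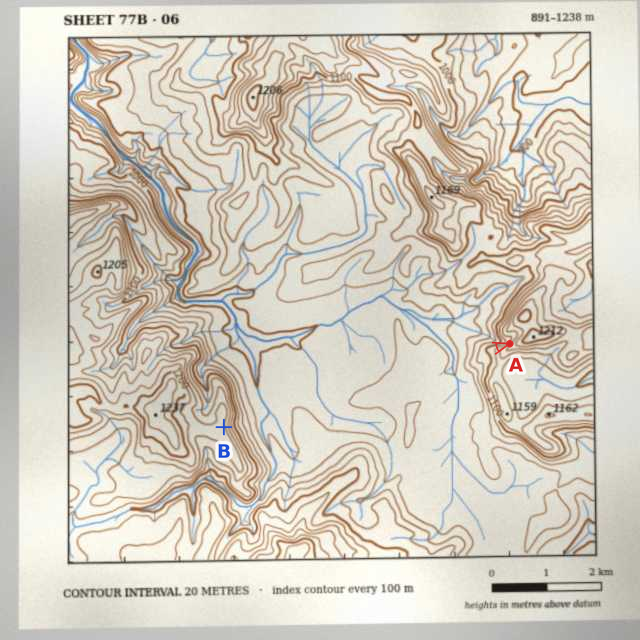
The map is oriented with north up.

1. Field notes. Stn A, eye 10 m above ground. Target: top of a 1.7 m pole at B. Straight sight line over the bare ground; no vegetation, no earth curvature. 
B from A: seen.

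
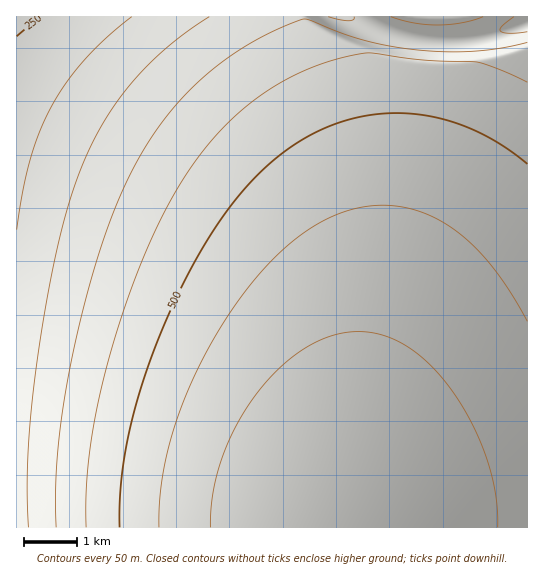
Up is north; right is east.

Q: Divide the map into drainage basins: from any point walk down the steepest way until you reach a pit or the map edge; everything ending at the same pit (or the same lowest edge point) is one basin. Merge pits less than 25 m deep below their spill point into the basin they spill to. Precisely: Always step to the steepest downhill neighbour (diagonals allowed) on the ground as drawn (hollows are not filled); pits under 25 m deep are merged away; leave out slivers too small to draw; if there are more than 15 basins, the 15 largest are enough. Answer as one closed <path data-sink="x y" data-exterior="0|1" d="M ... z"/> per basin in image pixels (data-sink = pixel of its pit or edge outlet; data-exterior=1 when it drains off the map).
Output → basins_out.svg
<path data-sink="17 17" data-exterior="1" d="M301 16l-285 1 1 511 511-1-1-6-187 1 24-167 4-46 0-58-7-50-10-43z"/><path data-sink="527 19" data-exterior="1" d="M527 16l-103 1 3 4-6 62-10 86-15 78-44 202-12 68 1 6 187-2z"/><path data-sink="342 17" data-exterior="1" d="M423 16l-122 1 50 141 10 43 6 36 0 90-7 60-12 75 1 7 16-87 31-135 15-78 16-148 0-3z"/>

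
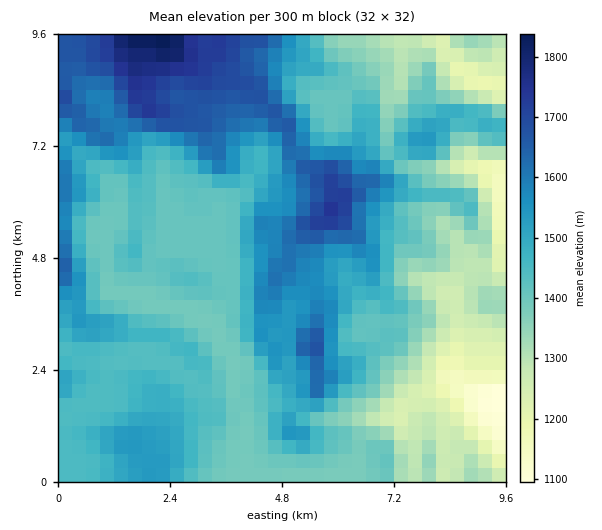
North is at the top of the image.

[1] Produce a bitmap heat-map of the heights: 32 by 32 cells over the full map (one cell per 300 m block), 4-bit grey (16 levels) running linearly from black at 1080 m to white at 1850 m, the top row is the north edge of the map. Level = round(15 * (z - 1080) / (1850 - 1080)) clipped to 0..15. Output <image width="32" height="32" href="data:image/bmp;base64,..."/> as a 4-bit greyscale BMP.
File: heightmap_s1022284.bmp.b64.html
<image width="32" height="32" href="data:image/bmp;base64,Qk12AgAAAAAAAHYAAAAoAAAAIAAAACAAAAABAAQAAAAAAAACAAATCwAAEwsAABAAAAAAAAAAAAAAABEREQAiIiIAMzMzAERERABVVVUAZmZmAHd3dwCIiIgAmZmZAKqqqgC7u7sAzMzMAN3d3QDu7u4A////AHd4iZmHZmZmZmZmZlRURUR3eImZh3ZmZmZmZmZUVEVCd3iZmYd2ZmeId2ZmRFREIXeImZmHd2ZomXdmVUREQxF3d4iIh3dmaJdmVUM0QzEQd3d4iId3ZneIl2VUMzMhAId3eIiHd2Z3ibl3ZUMyERCId3eHd3dmeJm6mHVUMhIid3d3d3d2ZnmKuYh2VTIiInd3d3d4dmeZm8l3d2VDIzOImIiId2ZomZu5d3d2VDMziZiHd2ZmaJmaqnd3dlQ0RJl3ZmZmZmiqmaqHd3ZURFWZdmZmZ3doqpmpiIdlQ0RVuXZmZ3d2aKqqmYiXVERERLl2d3d3ZmiaqqmJl2VVREO4Znd2ZmZ4mqqpmpdmZURTp2Z3dmZmeKq7u7uXd2VFUqdmZ3ZmZniqrMzKmHZVVlKodmd2Z3Z4mavNyph2ZndCqYZndmd3d4mavMupiHd3QqmHZ3Z3eIeJq8zLuodlVCKod3h3d5qYiKu8uqhmVDIimImZd4mrmIi6mqmHeIdERJmrqYmau6mJuoeIhomYZneruqq8zLu6q7l2eIZ4iHeIu6q83My7u7uodmiFZ3iHdsuqvdy8zLzLl2ZndVZmVEO7u83czMzMuod3dmVGZTIiu8ze3d3cy7qIh3ZlRWQiM8zM7u7t3cu6mIZlVURTNES8ze//7d3My5h2VVREQ1VU"/>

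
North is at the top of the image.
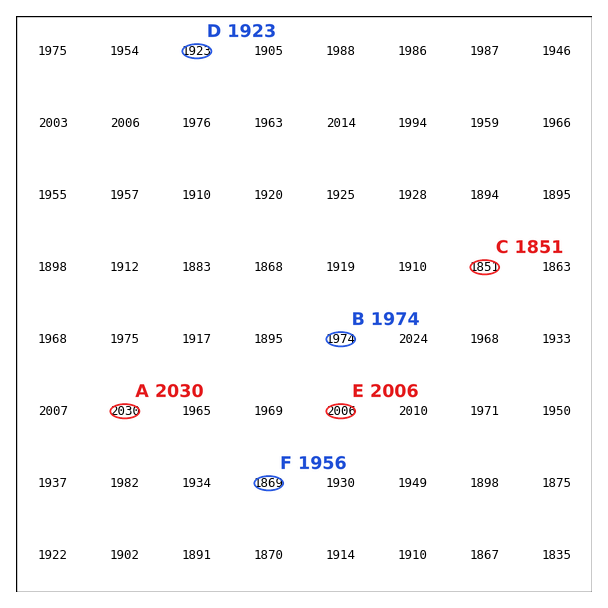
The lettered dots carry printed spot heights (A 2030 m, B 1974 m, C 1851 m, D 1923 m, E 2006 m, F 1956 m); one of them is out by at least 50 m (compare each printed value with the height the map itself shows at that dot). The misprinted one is F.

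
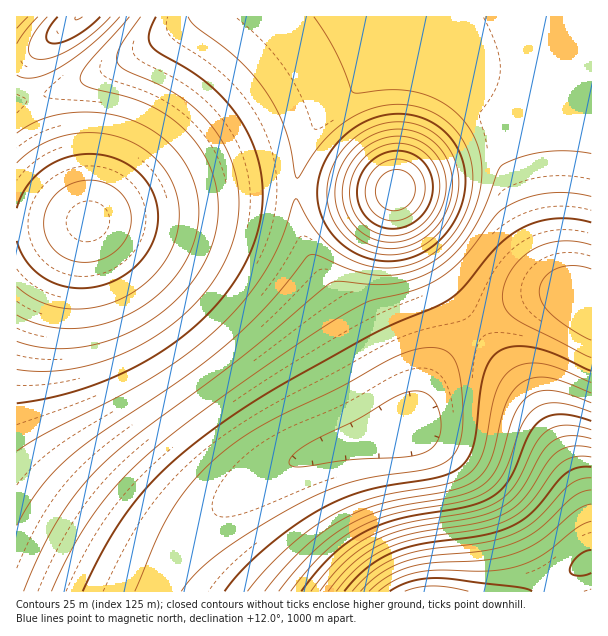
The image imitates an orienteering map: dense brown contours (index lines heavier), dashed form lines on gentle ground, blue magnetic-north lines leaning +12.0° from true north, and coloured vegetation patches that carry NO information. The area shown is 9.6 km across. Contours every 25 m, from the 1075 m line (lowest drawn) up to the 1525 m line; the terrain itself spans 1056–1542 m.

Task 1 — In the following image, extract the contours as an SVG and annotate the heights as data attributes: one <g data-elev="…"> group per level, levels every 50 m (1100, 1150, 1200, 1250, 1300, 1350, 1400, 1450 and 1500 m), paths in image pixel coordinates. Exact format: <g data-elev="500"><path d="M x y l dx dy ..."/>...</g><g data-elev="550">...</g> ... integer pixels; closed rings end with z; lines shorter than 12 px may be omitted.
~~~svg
<g data-elev="1100"><path d="M135 591l23-55 18-32 25-31 32-29 37-23 68-33 63-34 16-5 15-2 12 3 8 6 5 9 3 13 3 42-4 24-4 9-6 6-9 6-12 4-53 8-24 5-22 8-21 9-42 23-42 28-25 20-18 21"/><path d="M591 358l-74-38-11-11-4-12 3-13 6-14 10-11 12-9 13-6 14-3 15 0 16 4"/></g><g data-elev="1150"><path d="M51 591l14-28 14-26 15-24 16-21 18-19 21-20 57-45 91-64 54-34 21-10 45-11 24-12 21-18 33-43 12-10 20-8 21-5 21 0 22 3"/><path d="M591 382l-31-13-17-5-16-1-14 5-9 8-7 13-5 16-9 47-5 12-8 9-9 6-12 4-71 13-21 7-21 10-22 14-23 18-25 24-18 22"/></g><g data-elev="1200"><path d="M17 526l21-35 26-29 29-24 86-57 45-34 42-41 42-50 4-2 5 1 30 13 19 6 18 2 17-2 19-6 18-10 15-14 13-17 12-27 4-27-1-14-3-12-5-12-6-10-9-11-11-8-12-7-13-5-27-4-36 3-6-1-18-41-21-34"/><path d="M591 403l-22-9-15-3-12 0-11 4-9 7-6 9-5 12-13 42-6 11-9 9-10 6-12 4-69 13-20 6-18 8-19 12-19 15-19 20-18 22"/></g><g data-elev="1250"><path d="M591 421l-15-5-13-2-11 1-9 4-7 6-7 9-19 45-7 9-8 7-10 6-14 4-69 13-18 5-16 7-18 11-16 13-16 16-17 21"/><path d="M17 403l39-7 39-11 37-17 35-20 29-22 24-26 21-28 13-29 7-25 2-27-4-26-7-24-16-27-20-23-21-17-36-21-7-6-3-6 0-6 7-18"/><path d="M387 261l12-1 14-3 12-6 12-8 10-11 8-13 6-13 4-14 0-13-1-14-4-12-7-12-9-10-10-8-12-5-12-3-15-1-15 2-15 6-14 8-12 11-10 12-7 15-4 15-1 15 3 14 6 13 9 12 10 10 14 8 13 4z"/></g><g data-elev="1300"><path d="M591 439l-22-3-9 2-8 4-10 11-23 39-10 11-12 7-26 8-66 11-18 6-16 8-14 9-13 11-24 28"/><path d="M17 341l27 7 28 0 30-5 30-12 27-17 23-20 18-24 12-25 6-29-1-27-8-25-15-24-18-18-23-15-24-10-40-10-8-6 0-7 6-9 42-48"/><path d="M381 248l11 1 10-2 11-3 10-5 9-8 8-9 6-10 4-11 2-12 0-10-2-11-4-10-6-9-8-8-9-6-10-4-12-2-12 1-12 3-11 5-9 8-9 9-6 10-5 12-2 12 0 12 3 11 5 10 7 9 9 8 10 5z"/><path d="M28 17l-11 11"/></g><g data-elev="1350"><path d="M591 457l-16 0-14 6-9 9-22 31-9 9-11 7-27 9-63 10-28 8-16 8-14 10-13 12-13 15"/><path d="M17 287l21 14 12 4 13 3 14 1 15-1 27-8 24-15 10-9 10-12 12-24 3-12 1-13-1-14-3-12-5-12-7-10-19-18-24-12-27-4-28 3-26 10-22 17"/><path d="M390 236l17-3 15-8 11-15 6-16 0-17-7-16-12-11-15-6-18 1-9 3-9 5-12 14-7 18 1 18 7 16 14 12z"/><path d="M47 17l-11 13-7 14-1 6 2 4 6 5 15-1 20-9 21-15 18-17"/></g><g data-elev="1400"><path d="M591 478l-10 1-11 5-33 35-21 14-28 9-62 8-25 6-14 6-13 8-22 21"/><path d="M75 261l15 1 17-5 12-9 9-14 3-15-3-15-8-12-13-8-17-4-18 3-15 10-10 15-3 17 4 17 11 12z"/><path d="M391 221l11-1 11-6 7-9 5-11 0-12-5-11-7-7-11-5-12 1-11 5-9 9-4 12 0 12 5 11 9 8z"/></g><g data-elev="1450"><path d="M591 504l-13 5-35 30-24 13-31 8-54 3-21 3-24 10-20 15"/></g><g data-elev="1500"><path d="M532 591l-16-4-79-9-26 3-21 10"/><path d="M591 550l-7 2-7 5-6 7-1 6 2 4 4 2 8-1 7-2"/></g>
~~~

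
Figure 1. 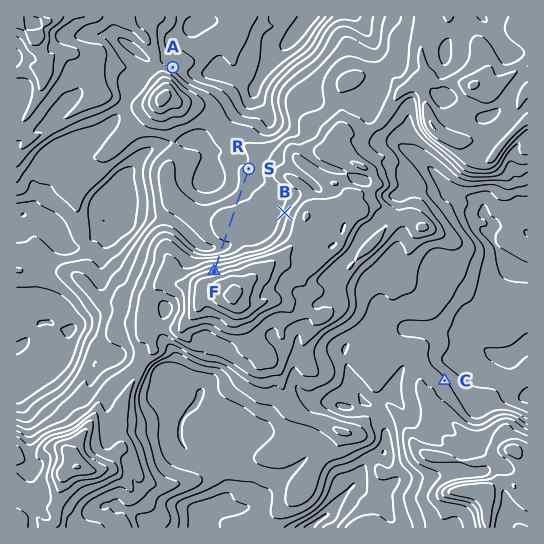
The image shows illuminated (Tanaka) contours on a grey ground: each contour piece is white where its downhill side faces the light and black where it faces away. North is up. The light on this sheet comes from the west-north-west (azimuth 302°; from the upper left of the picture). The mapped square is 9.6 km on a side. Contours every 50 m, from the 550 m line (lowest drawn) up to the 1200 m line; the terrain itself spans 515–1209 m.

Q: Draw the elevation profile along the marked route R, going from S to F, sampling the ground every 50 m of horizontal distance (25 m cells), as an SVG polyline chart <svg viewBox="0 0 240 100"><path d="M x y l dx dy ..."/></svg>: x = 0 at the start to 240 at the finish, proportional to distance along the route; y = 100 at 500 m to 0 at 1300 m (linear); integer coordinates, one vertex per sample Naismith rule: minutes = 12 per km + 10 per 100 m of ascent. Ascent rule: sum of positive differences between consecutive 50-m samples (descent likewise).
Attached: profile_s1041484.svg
<svg viewBox="0 0 240 100"><path d="M0 62l6-1 6-1 6 0 6 0 6 0 5 0 6 0 6 0 6 0 6 0 6-1 6-1 6-1 6-1 6 0 5-1 6 0 6-1 6-1 6 0 6-1 6-1 6 0 6 0 6 1 6 0 5 2 6 1 6 2 6 2 6 1 6-1 6-2 6-4 6-4 6-4 6-4 5-3 6-3 6-3 4-2"/></svg>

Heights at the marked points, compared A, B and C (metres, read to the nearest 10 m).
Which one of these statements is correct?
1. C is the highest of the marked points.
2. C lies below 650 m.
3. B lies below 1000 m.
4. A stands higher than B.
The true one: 3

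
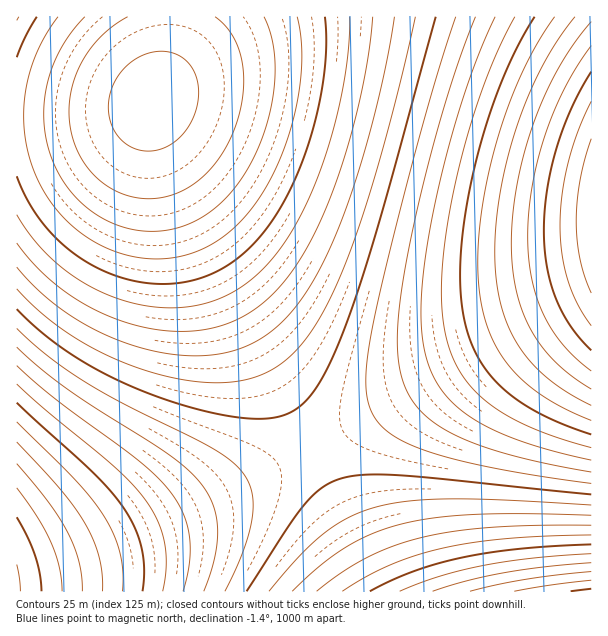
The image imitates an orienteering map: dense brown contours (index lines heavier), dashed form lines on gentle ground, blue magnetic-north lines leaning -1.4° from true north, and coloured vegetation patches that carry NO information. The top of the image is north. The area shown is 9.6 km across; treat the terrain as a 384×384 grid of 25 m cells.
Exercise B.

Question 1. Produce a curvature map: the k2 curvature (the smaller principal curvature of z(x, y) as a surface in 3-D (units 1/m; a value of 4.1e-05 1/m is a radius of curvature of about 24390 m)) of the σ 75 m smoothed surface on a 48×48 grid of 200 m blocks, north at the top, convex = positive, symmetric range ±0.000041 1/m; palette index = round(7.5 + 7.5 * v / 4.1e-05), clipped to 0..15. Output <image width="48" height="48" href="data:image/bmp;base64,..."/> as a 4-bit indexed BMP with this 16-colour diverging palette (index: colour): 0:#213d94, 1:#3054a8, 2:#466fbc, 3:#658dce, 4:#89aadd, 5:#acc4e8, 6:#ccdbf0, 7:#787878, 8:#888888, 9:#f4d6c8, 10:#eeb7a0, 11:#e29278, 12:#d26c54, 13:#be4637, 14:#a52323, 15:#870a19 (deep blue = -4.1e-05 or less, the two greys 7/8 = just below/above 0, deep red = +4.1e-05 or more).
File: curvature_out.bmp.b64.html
<image width="48" height="48" href="data:image/bmp;base64,Qk32BAAAAAAAAHYAAAAoAAAAMAAAADAAAAABAAQAAAAAAIAEAAATCwAAEwsAABAAAAAAAAAAlD0hAKhUMAC8b0YAzo1lAN2qiQDoxKwA8NvMAHh4eACIiIgAyNb0AKC37gB4kuIAVGzSADdGvgAjI6UAGQqHAAAAAAAAAAAAAAAAAAAAAAAAAAABEREiIgERAAAAAAAAAAAAAAAAAAAAAAAAERERIhERERAAAAAAAAAAAAAAAAAAAAAAAREREhERERERAAAAAAAAAAAAAAAAAAAAABERESIhEREREQAAAAAAAAAAAAAAAAAAAAERESIiIiEREREAAAAAAAAAAAAAAAAAAAARESIiIiIiEREREAAAAAAAAAAAAAAAAAABETMzMiIiIhERERAAAAAAAAAAAAAAAAAAATMzMzMiIiIREREQAAAAAAAAAAAAAAAAADRDMzMzIiIiEREREQAAAAAAAAAAAAAAAEREREMzMzIiIhEREREAAAAAAAAAAAAAAERERERDMzMyIiIREREREAAAAAAAAAAAAFVVVUREQzMzMiIiIRERERAAAAAAAAAAAFVVVVVEREMzMzIiIiEREREQAAAAAAAAAGZmVVVVVERDMzMiIiIhEREREQAAAAAAAGZmZmVVVVREQzMzIiIiEREREREAAAAAAHd2ZmZmVVVEREMzMyIiIhEREREQAAAAAHd3d3ZmZlVVRERDMzMiIiIREREREAAAAHd3d3d2ZmZVVUREQzMzIiIiERERERAAAIiIh3d3dmZlVVVERDMzMyIiIhEREREAAIiIiIh3d3ZmZVVUREQzMzIiIiEREREQAJmZiIiId3d2ZmVVVEREMzMyIiIhERERAJmZmZiIiHd3ZmZVVVREQzMzMiIiEREREZmZmZmYiIh3d2ZmVVVEREMzMyIiIhEREaqqqZmZmIiHd3dmZlVVRERDMzMiIiEREaqqqqqZmZiIh3d2ZmVVVUREMzMyIiIhEaqqqqqqmZmYiId3dmZlVVRERDMzMiIiEbu7u6qqqpmZiIh3d2ZmVVVUREMzMyIiIbu7u7uqqqmZmYiId3dmZlVVRERDMzIiIru7u7u7qqqpmZiIh3d2ZmVVVUREMzMiIszMy7u7u6qqmZmYiId3dmZlVVREQzMzIszMzMy7u7qqqpmZiIh3d2ZmVVVERDMzMszMzMzLu7u6qqmZmYiId3ZmZVVUREMzM8zMzMzMy7u7qqqpmZiIh3d2ZmVVVEQzM93czMzMzLu7u6qqmZmIiHd3ZmZVVURDM93d3czMzMy7u7qqqZmYiId3dmZlVUREM93d3dzMzMzLu7uqqpmZiIh3d2ZlVVREQ93d3d3MzMzLu7uqqqmZmIh3d2ZmVVREQ93d3d3czMzLu7uqqqmZmIiHd2ZmVVVERN3d3d3czMzLu7uqqpmZiIh3d2ZmVVVERN3d3d3czMzLu7uqqpmZiIh3d2ZmVVVERN3d3d3czMzLu7qqqZmYiId3dmZlVVRERN3d3d3MzMy7u7qqqZmYiId3dmZlVVRERN3d3d3MzMy7u6qqmZmIiHd3ZmZVVVREQ93d3dzMzMu7u6qqmZmIiHd3ZmZVVUREQ93d3czMzLu7uqqpmZiIh3d2ZmVVVUREQ93d3MzMzLu7qqqZmYiId3dmZlVVVEREM93dzMzMy7u7qqqZmYiId3dmZlVVREREMw=="/>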